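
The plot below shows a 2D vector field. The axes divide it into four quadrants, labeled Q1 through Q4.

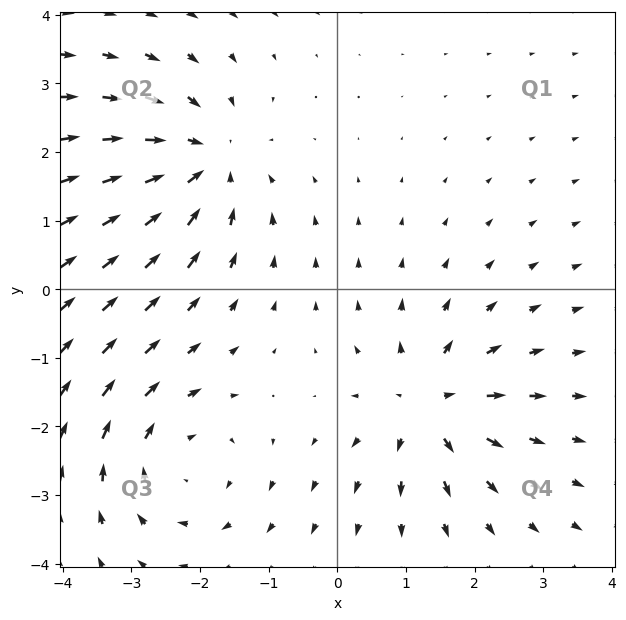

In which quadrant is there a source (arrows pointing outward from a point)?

Q4

The source sits at approximately (1.3, -1.7), which lies in quadrant Q4. The divergence there is about +4, positive as expected for a source.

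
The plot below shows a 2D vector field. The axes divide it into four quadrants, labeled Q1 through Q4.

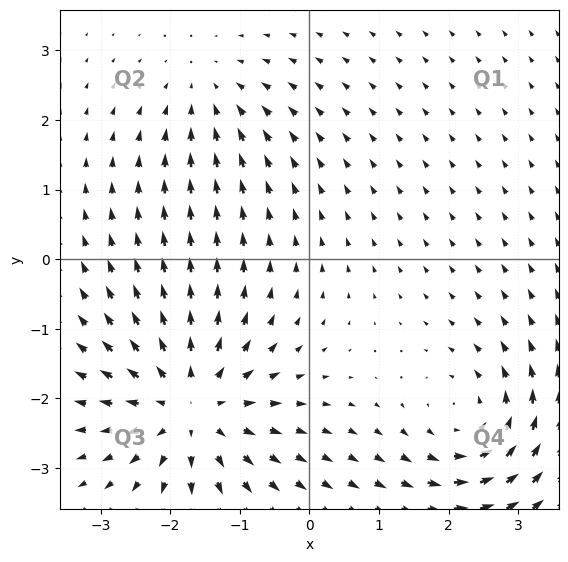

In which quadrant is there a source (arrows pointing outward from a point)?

Q3

The source sits at approximately (-1.7, -2.1), which lies in quadrant Q3. The divergence there is about +5, positive as expected for a source.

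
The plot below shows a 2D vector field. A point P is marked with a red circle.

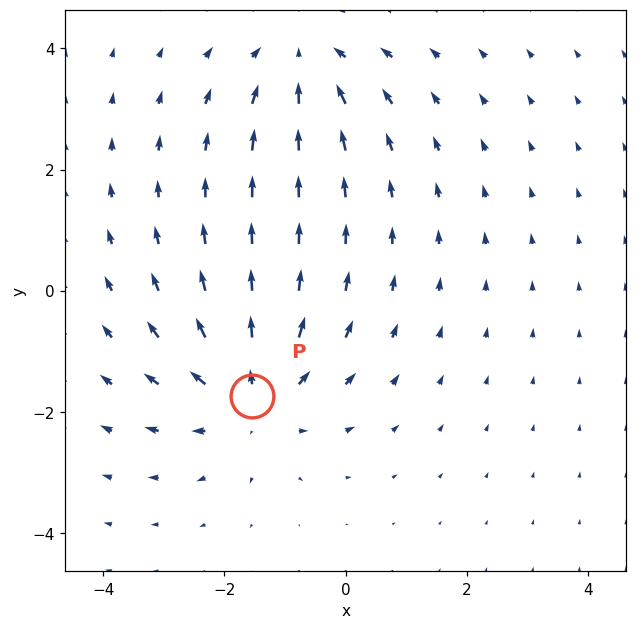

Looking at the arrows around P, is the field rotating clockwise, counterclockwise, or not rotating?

not rotating

Near P at (-1.5, -1.7) the arrows show no circulation. The curl there is ≈0.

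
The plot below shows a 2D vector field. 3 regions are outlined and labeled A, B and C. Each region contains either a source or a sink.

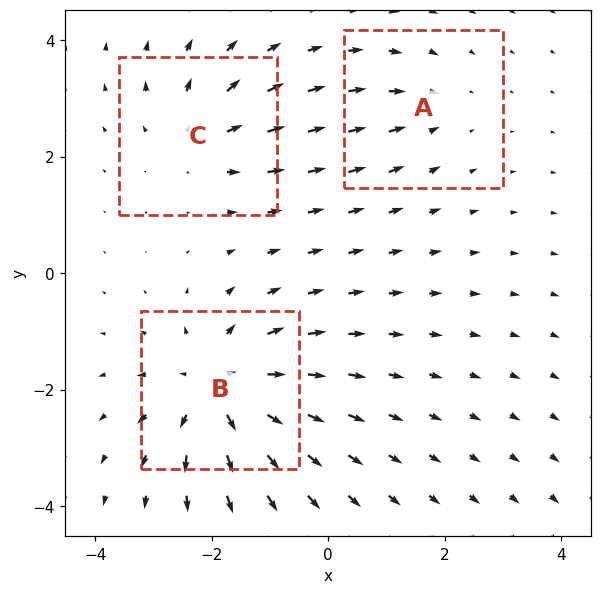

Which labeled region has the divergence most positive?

Divergence at each region's feature centre — A: about -2, B: about +5, C: about +3. Region B is most positive.

B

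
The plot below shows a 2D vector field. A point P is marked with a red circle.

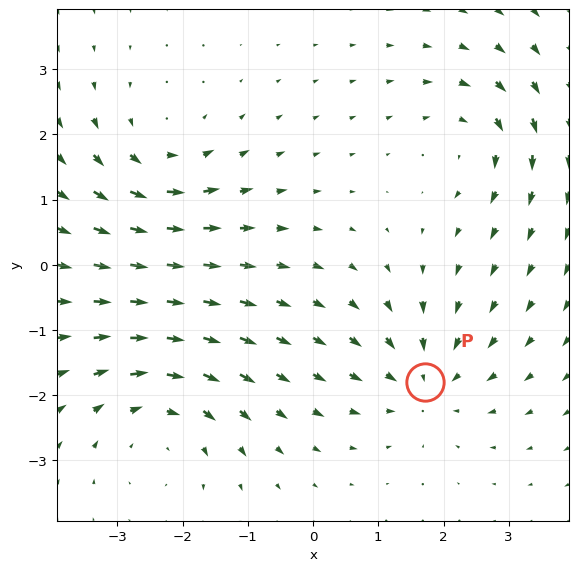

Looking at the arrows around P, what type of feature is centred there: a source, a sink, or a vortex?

sink

At P (1.7, -1.8) the arrows converge inward. Divergence about -4, curl ≈0 — negative divergence with near-zero curl is a sink.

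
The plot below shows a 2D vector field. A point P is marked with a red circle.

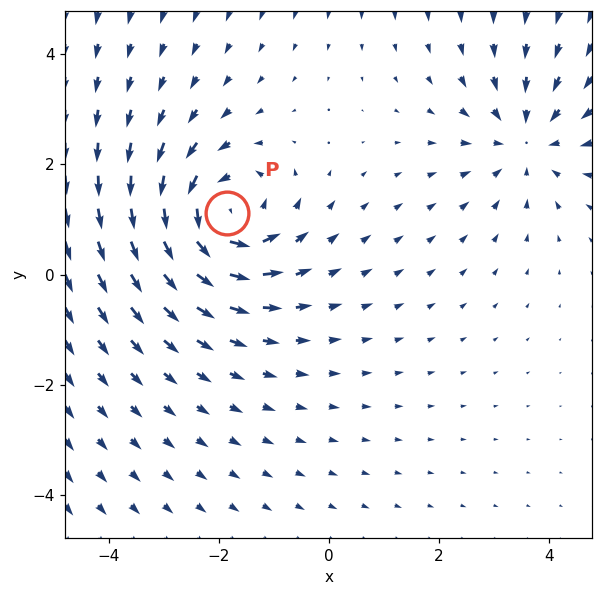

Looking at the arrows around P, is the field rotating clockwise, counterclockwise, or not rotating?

counterclockwise

Near P at (-1.9, 1.1) the arrows circulate counterclockwise. The curl (z-component) there is about +4; positive curl means counterclockwise rotation.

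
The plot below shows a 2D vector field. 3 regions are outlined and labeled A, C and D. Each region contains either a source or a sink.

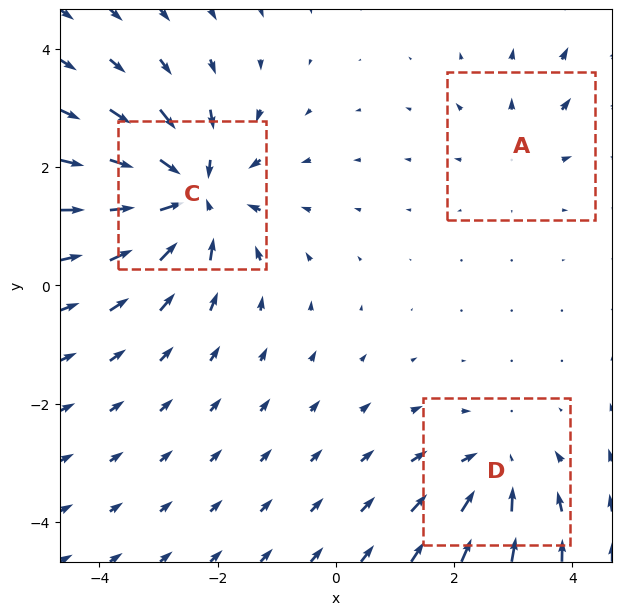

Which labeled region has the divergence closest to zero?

Divergence at each region's feature centre — A: about +2, C: about -6, D: about -3. Region A is closest to zero.

A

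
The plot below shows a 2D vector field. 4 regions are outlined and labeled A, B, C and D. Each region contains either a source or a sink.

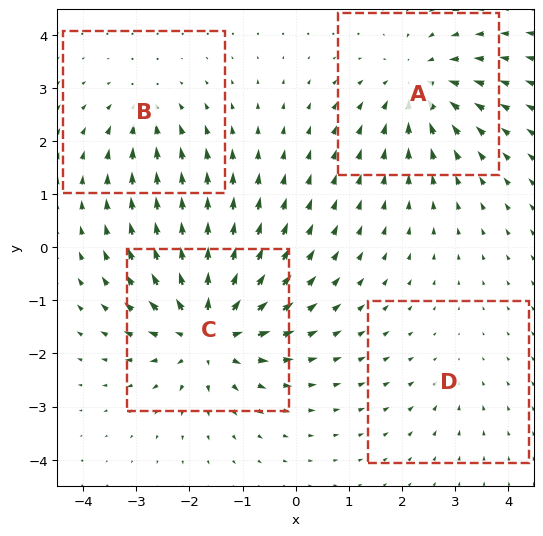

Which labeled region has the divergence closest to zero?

Divergence at each region's feature centre — A: about -5, B: about -3, C: about +7, D: about -2. Region D is closest to zero.

D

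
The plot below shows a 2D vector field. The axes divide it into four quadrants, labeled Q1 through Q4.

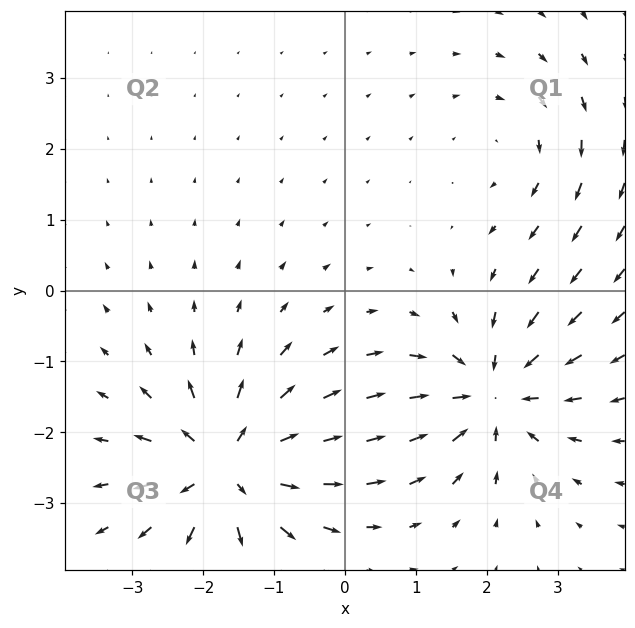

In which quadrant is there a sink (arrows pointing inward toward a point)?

The sink sits at approximately (2.1, -1.5), which lies in quadrant Q4. The divergence there is about -5, negative as expected for a sink.

Q4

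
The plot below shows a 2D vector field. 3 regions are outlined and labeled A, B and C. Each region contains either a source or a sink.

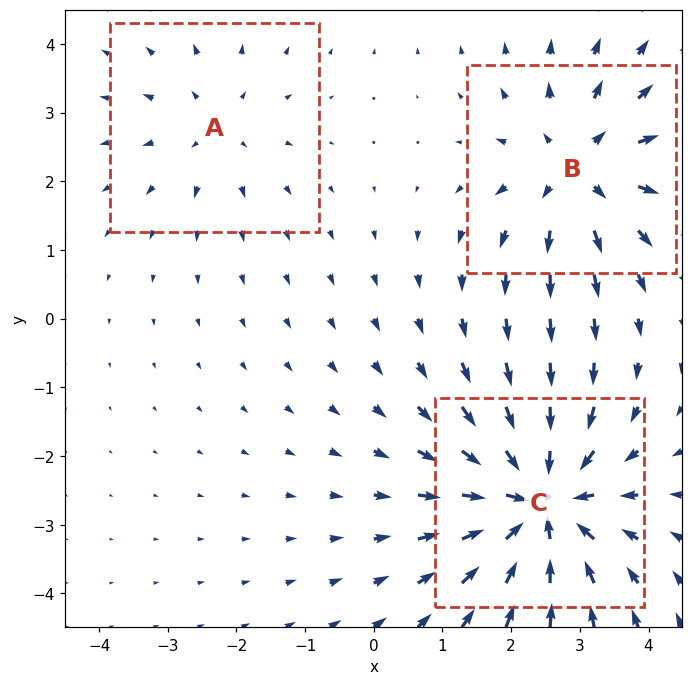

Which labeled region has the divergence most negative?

Divergence at each region's feature centre — A: about +2, B: about +4, C: about -5. Region C is most negative.

C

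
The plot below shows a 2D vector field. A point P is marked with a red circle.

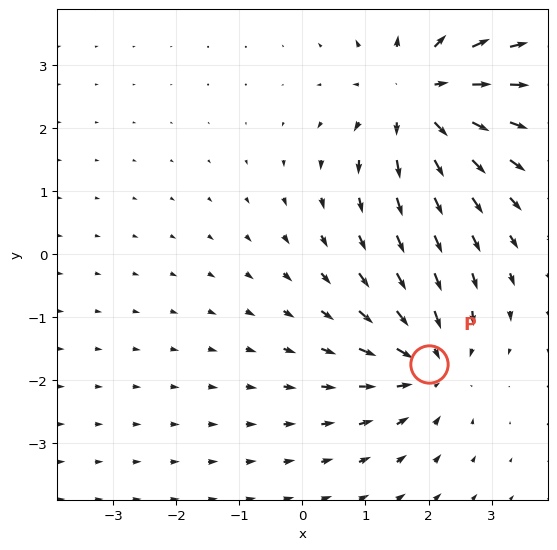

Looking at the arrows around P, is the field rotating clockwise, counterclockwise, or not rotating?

not rotating

Near P at (2.0, -1.7) the arrows show no circulation. The curl there is ≈0.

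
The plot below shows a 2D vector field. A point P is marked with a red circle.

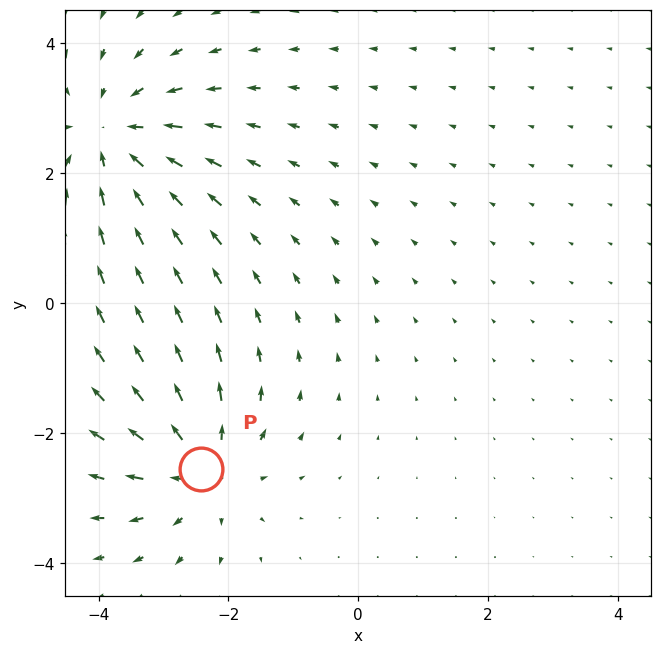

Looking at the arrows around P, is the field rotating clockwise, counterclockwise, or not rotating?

Near P at (-2.4, -2.6) the arrows show no circulation. The curl there is ≈0.

not rotating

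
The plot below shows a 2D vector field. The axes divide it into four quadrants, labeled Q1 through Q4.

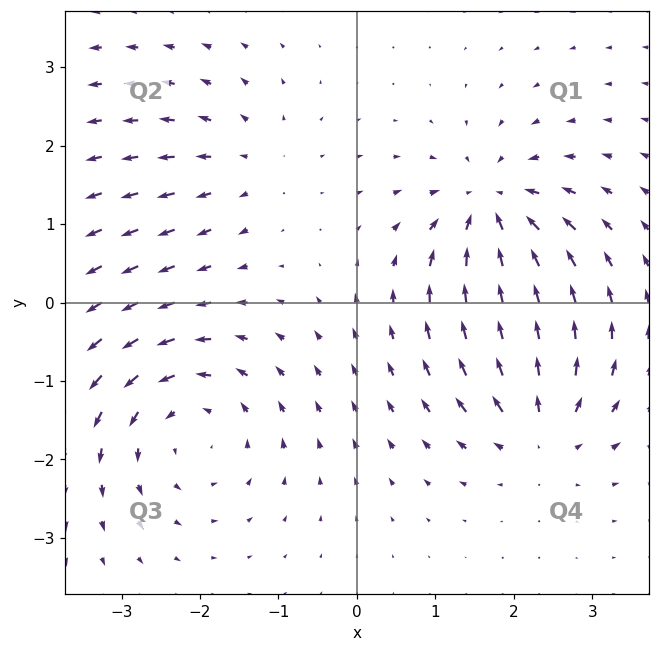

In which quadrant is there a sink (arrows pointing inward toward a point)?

The sink sits at approximately (1.7, 1.2), which lies in quadrant Q1. The divergence there is about -6, negative as expected for a sink.

Q1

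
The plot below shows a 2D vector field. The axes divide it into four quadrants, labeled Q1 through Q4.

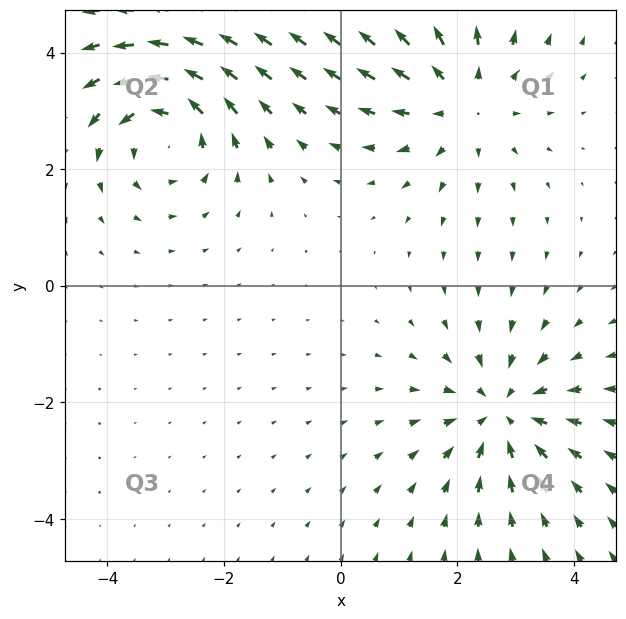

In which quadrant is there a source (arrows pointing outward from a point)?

The source sits at approximately (2.1, 3.2), which lies in quadrant Q1. The divergence there is about +3, positive as expected for a source.

Q1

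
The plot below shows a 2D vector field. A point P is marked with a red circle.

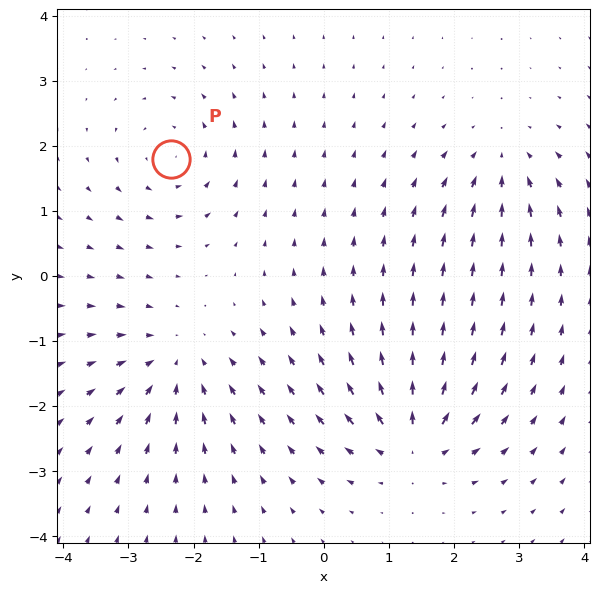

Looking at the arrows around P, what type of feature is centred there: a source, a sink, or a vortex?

vortex

At P (-2.4, 1.8) the arrows circulate counterclockwise. Divergence ≈0, curl about +4 — near-zero divergence with nonzero curl is a vortex.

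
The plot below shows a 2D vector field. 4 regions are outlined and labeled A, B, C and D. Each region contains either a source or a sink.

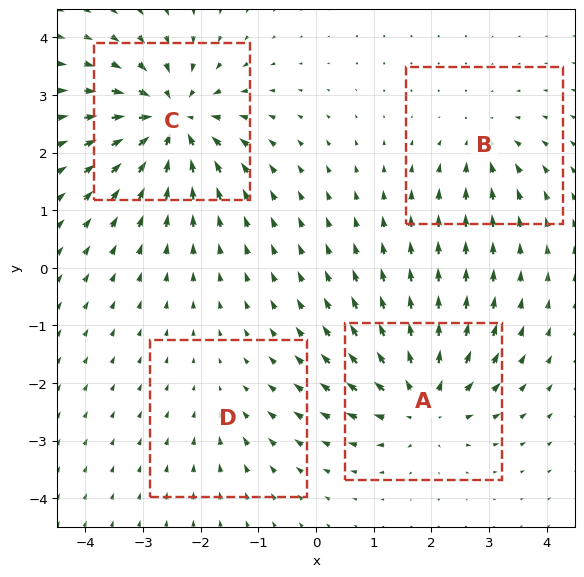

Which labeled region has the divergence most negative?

Divergence at each region's feature centre — A: about +6, B: about -4, C: about -8, D: about -2. Region C is most negative.

C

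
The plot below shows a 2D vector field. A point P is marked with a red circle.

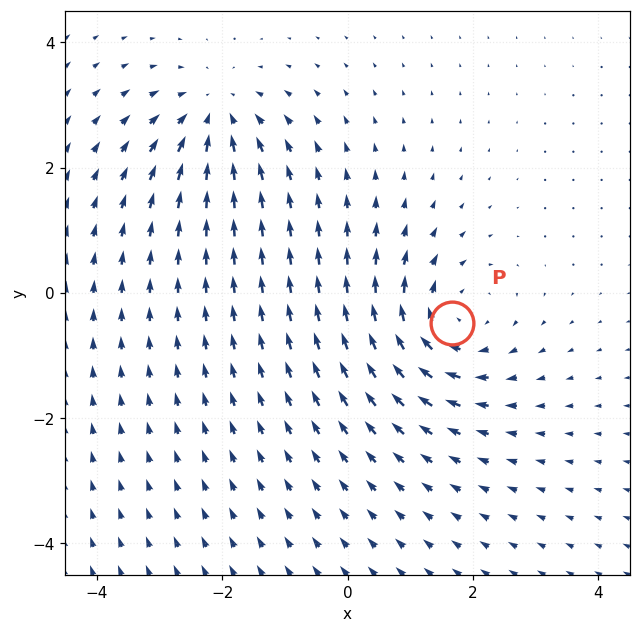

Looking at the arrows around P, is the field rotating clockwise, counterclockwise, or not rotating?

Near P at (1.7, -0.5) the arrows circulate clockwise. The curl (z-component) there is about -5; negative curl means clockwise rotation.

clockwise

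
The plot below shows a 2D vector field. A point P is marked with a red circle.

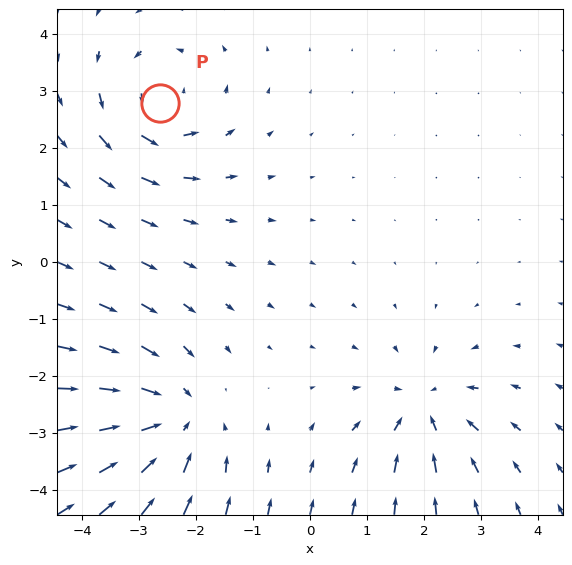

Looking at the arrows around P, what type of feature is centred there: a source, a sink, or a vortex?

vortex

At P (-2.6, 2.8) the arrows circulate counterclockwise. Divergence ≈0, curl about +5 — near-zero divergence with nonzero curl is a vortex.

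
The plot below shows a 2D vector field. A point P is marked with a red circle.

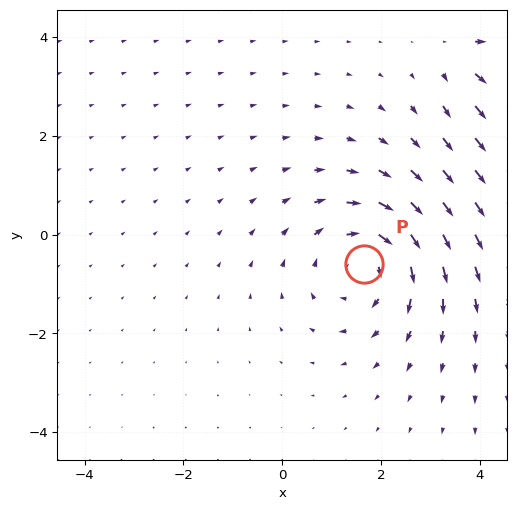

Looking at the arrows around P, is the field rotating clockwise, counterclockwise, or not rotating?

clockwise

Near P at (1.7, -0.6) the arrows circulate clockwise. The curl (z-component) there is about -4; negative curl means clockwise rotation.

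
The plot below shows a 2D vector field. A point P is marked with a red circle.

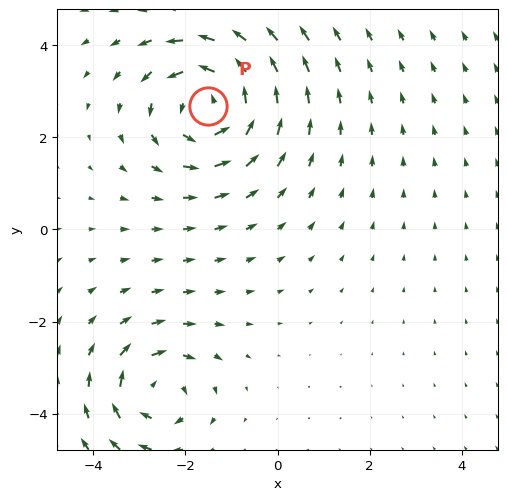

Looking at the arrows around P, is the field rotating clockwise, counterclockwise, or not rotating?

counterclockwise

Near P at (-1.5, 2.7) the arrows circulate counterclockwise. The curl (z-component) there is about +4; positive curl means counterclockwise rotation.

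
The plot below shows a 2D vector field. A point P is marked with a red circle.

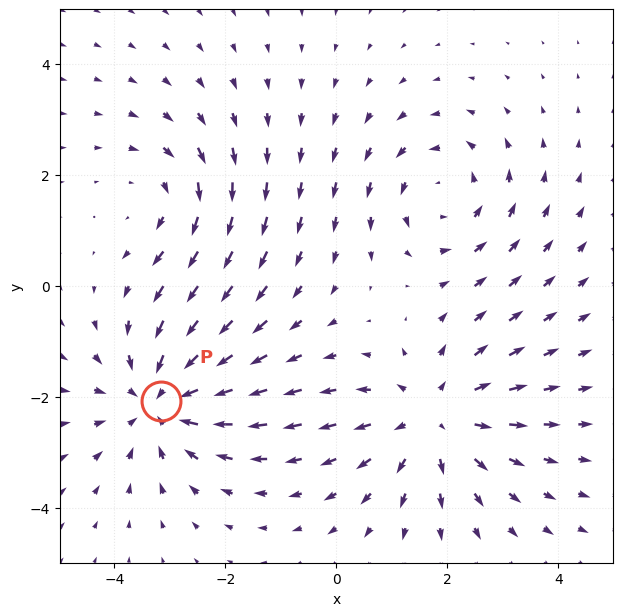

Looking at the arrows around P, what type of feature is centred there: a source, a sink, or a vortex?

At P (-3.2, -2.1) the arrows converge inward. Divergence about -4, curl ≈0 — negative divergence with near-zero curl is a sink.

sink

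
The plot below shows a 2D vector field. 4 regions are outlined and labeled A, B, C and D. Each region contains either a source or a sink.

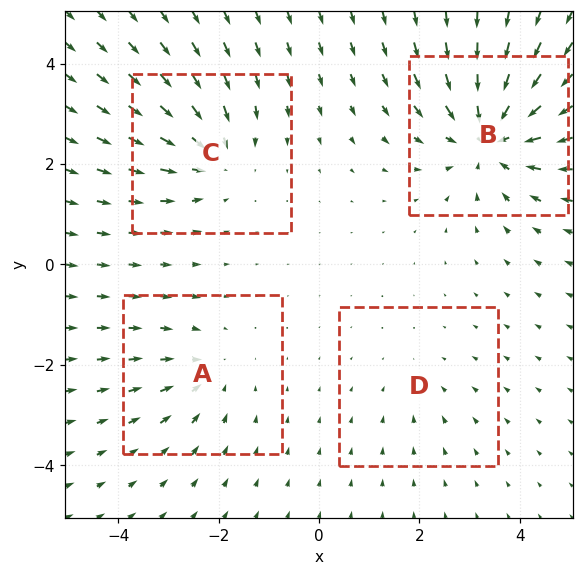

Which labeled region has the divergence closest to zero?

Divergence at each region's feature centre — A: about -3, B: about -6, C: about -4, D: about -2. Region D is closest to zero.

D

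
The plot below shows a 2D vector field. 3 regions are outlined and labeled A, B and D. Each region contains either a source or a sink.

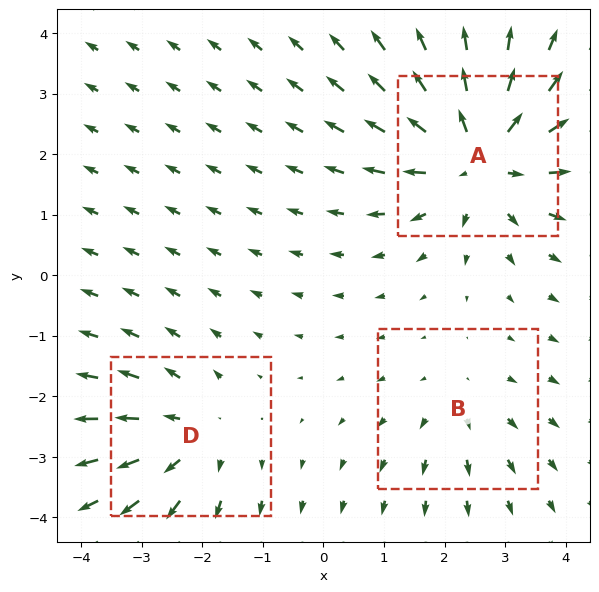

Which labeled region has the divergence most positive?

A

Divergence at each region's feature centre — A: about +5, B: about +2, D: about +3. Region A is most positive.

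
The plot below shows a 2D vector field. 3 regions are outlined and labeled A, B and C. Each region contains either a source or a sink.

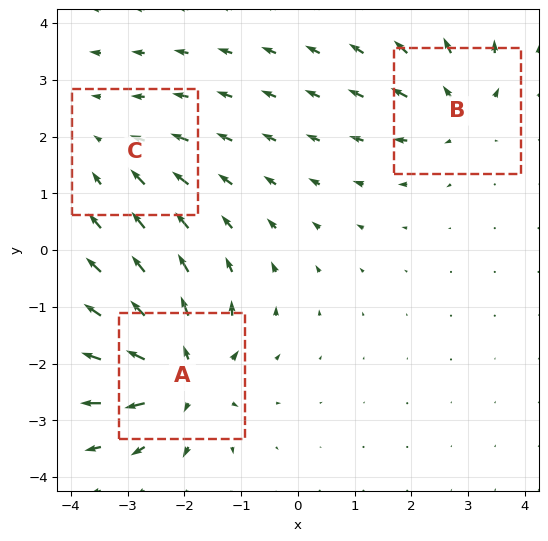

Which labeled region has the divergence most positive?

A

Divergence at each region's feature centre — A: about +6, B: about +4, C: about -2. Region A is most positive.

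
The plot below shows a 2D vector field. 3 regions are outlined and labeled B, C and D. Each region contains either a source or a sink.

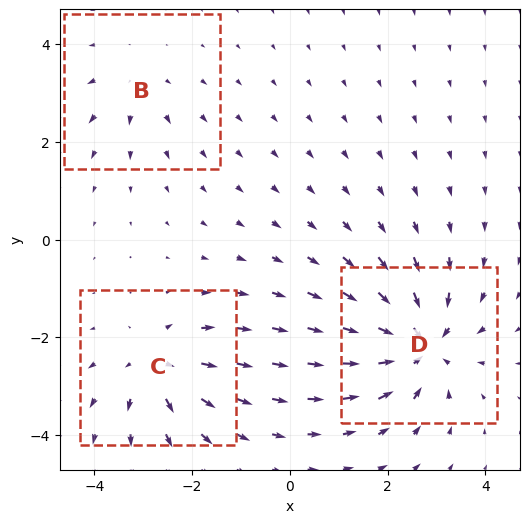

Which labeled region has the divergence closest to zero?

Divergence at each region's feature centre — B: about +2, C: about +4, D: about -5. Region B is closest to zero.

B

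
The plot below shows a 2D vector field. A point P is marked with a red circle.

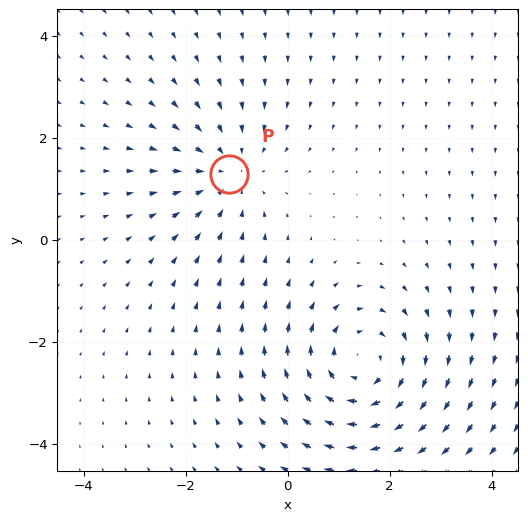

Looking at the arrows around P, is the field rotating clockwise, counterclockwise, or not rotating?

not rotating

Near P at (-1.2, 1.3) the arrows show no circulation. The curl there is ≈0.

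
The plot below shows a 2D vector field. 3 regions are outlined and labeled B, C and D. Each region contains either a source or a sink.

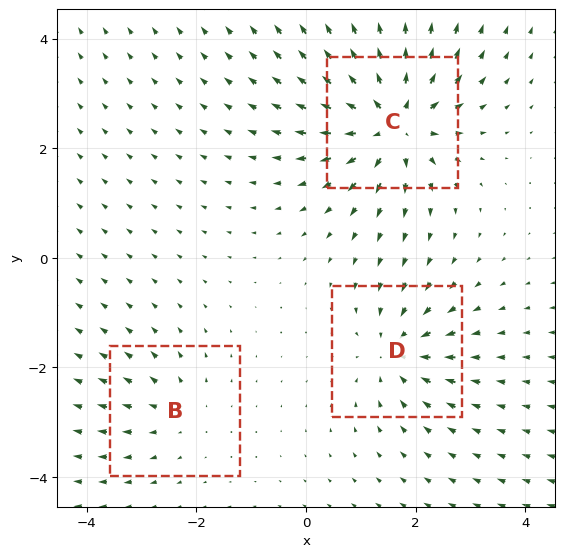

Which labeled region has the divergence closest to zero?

B

Divergence at each region's feature centre — B: about +2, C: about +6, D: about -4. Region B is closest to zero.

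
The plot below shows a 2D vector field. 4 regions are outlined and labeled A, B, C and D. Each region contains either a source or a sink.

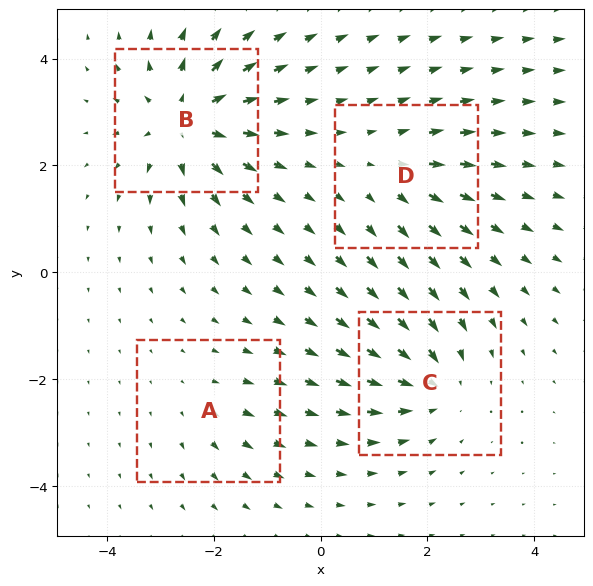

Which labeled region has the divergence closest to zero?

A

Divergence at each region's feature centre — A: about +2, B: about +7, C: about -5, D: about +3. Region A is closest to zero.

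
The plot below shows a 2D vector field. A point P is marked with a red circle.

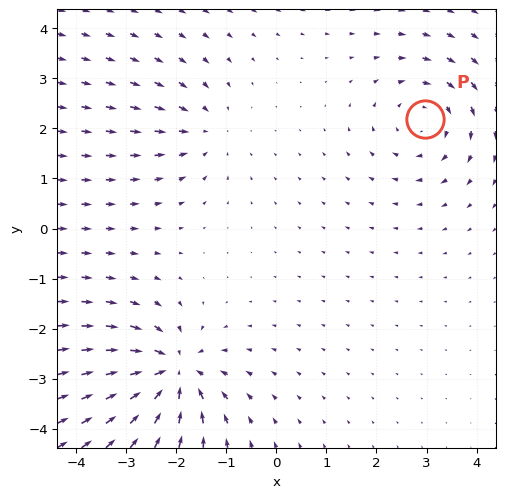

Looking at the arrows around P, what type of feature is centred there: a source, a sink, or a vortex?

vortex

At P (3.0, 2.2) the arrows circulate clockwise. Divergence ≈0, curl about -4 — near-zero divergence with nonzero curl is a vortex.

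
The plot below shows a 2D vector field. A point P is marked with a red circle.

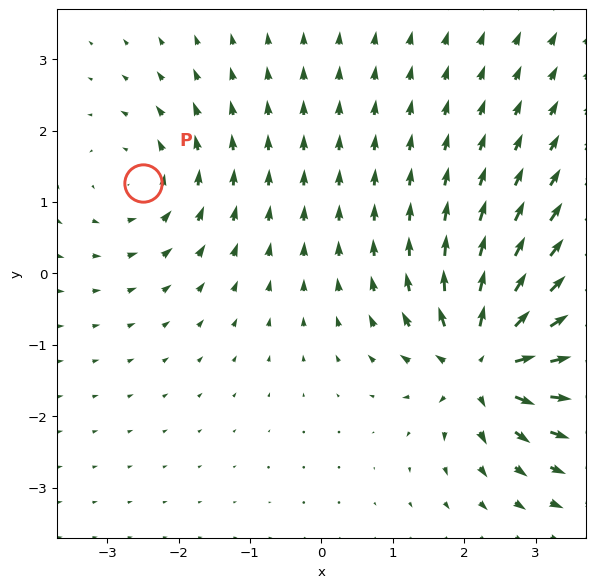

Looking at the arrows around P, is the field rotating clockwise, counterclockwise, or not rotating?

Near P at (-2.5, 1.3) the arrows circulate counterclockwise. The curl (z-component) there is about +3; positive curl means counterclockwise rotation.

counterclockwise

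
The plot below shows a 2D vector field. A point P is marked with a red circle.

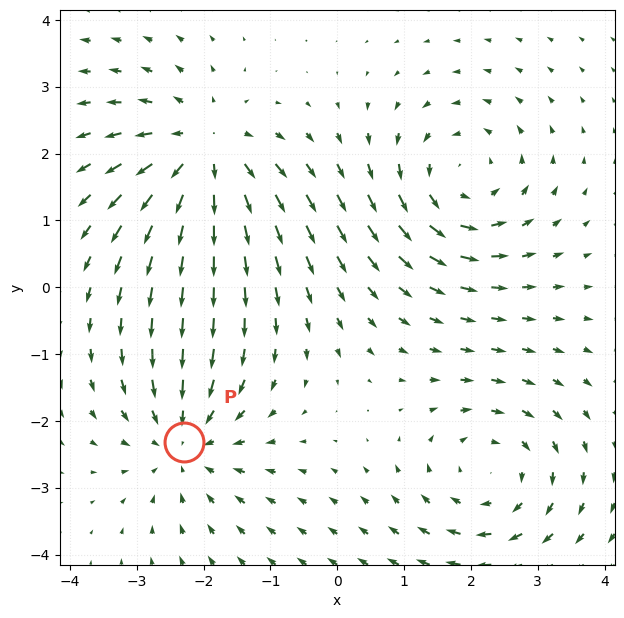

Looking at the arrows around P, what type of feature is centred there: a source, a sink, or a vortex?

sink

At P (-2.3, -2.3) the arrows converge inward. Divergence about -3, curl ≈0 — negative divergence with near-zero curl is a sink.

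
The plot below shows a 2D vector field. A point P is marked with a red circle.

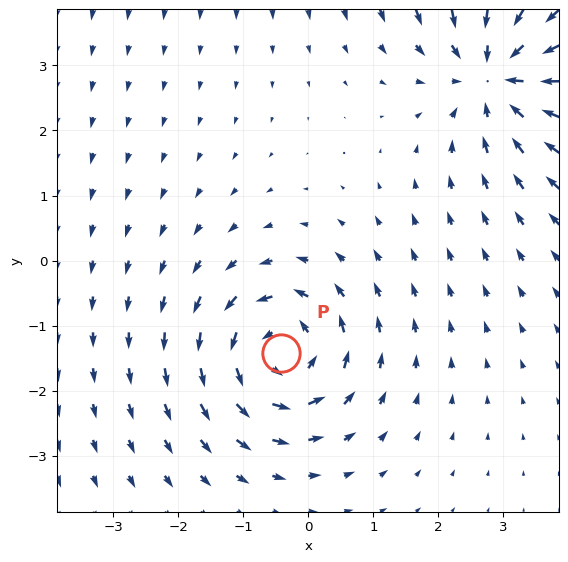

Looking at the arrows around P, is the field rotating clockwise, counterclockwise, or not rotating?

counterclockwise

Near P at (-0.4, -1.4) the arrows circulate counterclockwise. The curl (z-component) there is about +4; positive curl means counterclockwise rotation.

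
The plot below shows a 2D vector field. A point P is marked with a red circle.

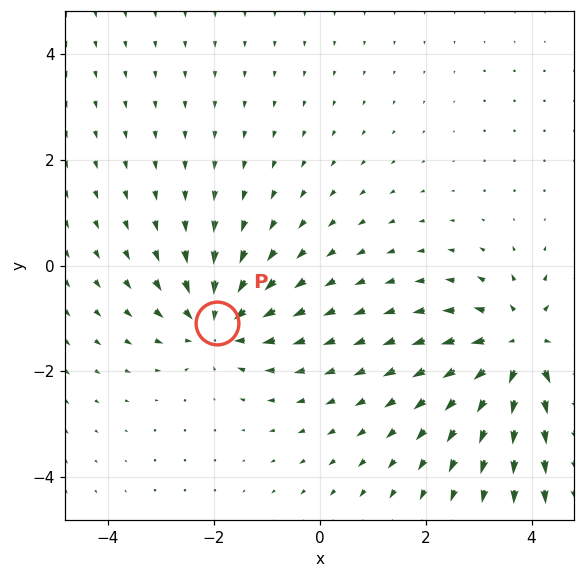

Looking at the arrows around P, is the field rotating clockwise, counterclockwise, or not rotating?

Near P at (-1.9, -1.1) the arrows show no circulation. The curl there is ≈0.

not rotating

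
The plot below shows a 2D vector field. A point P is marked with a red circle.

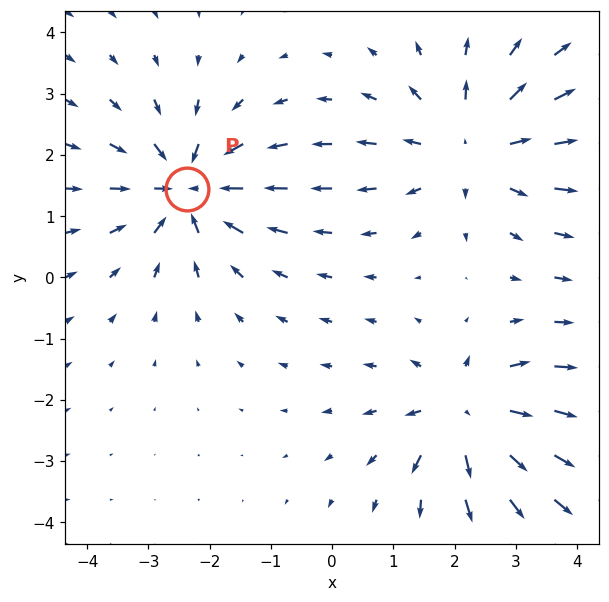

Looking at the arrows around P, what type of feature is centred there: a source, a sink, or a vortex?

sink

At P (-2.4, 1.4) the arrows converge inward. Divergence about -5, curl ≈0 — negative divergence with near-zero curl is a sink.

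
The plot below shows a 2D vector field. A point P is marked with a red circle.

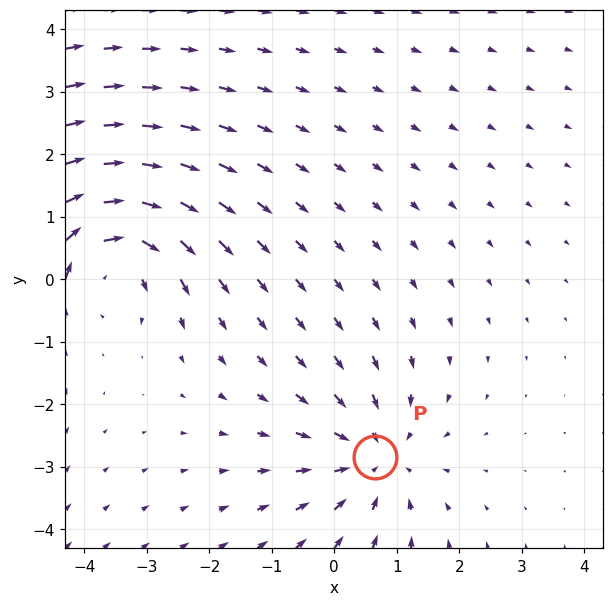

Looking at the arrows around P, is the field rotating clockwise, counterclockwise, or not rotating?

not rotating

Near P at (0.6, -2.8) the arrows show no circulation. The curl there is ≈0.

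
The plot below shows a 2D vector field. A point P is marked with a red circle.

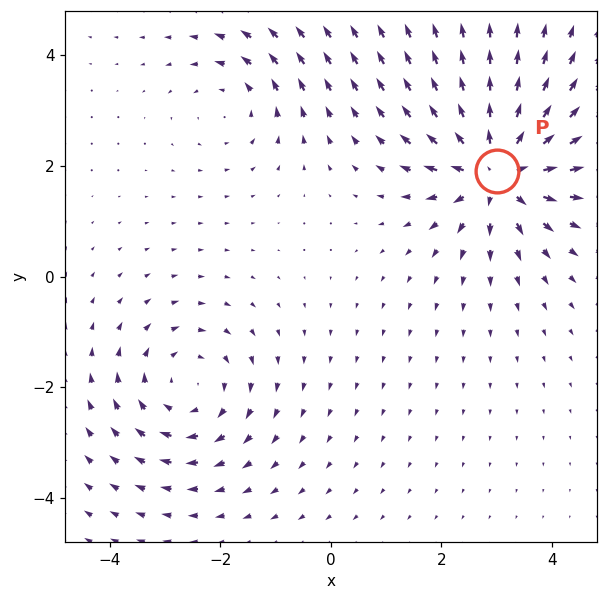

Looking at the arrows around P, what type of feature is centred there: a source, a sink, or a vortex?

source

At P (3.0, 1.9) the arrows spread outward. Divergence about +5, curl ≈0 — positive divergence with near-zero curl is a source.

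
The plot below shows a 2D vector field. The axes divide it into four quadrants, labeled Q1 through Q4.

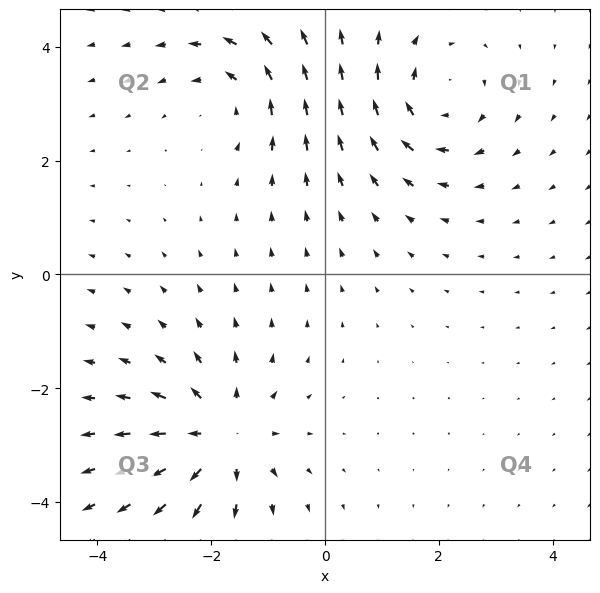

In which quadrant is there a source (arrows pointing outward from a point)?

Q3

The source sits at approximately (-1.8, -2.9), which lies in quadrant Q3. The divergence there is about +5, positive as expected for a source.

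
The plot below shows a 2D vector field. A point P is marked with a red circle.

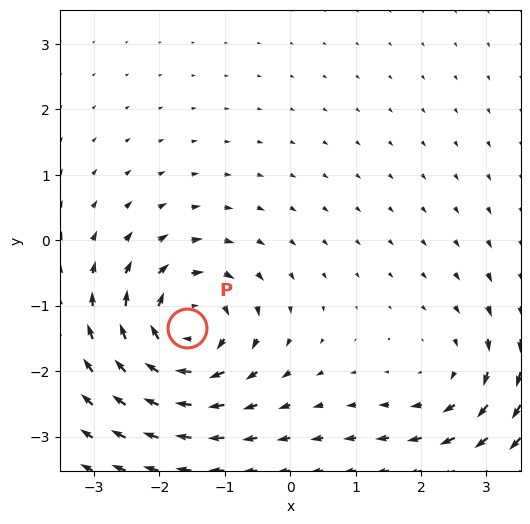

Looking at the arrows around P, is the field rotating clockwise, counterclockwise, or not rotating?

Near P at (-1.6, -1.3) the arrows circulate clockwise. The curl (z-component) there is about -6; negative curl means clockwise rotation.

clockwise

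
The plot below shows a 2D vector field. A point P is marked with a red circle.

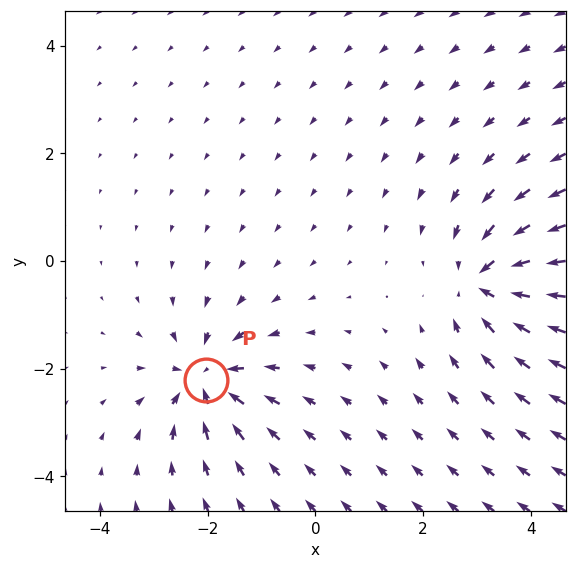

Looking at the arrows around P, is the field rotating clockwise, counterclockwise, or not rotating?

Near P at (-2.0, -2.2) the arrows show no circulation. The curl there is ≈0.

not rotating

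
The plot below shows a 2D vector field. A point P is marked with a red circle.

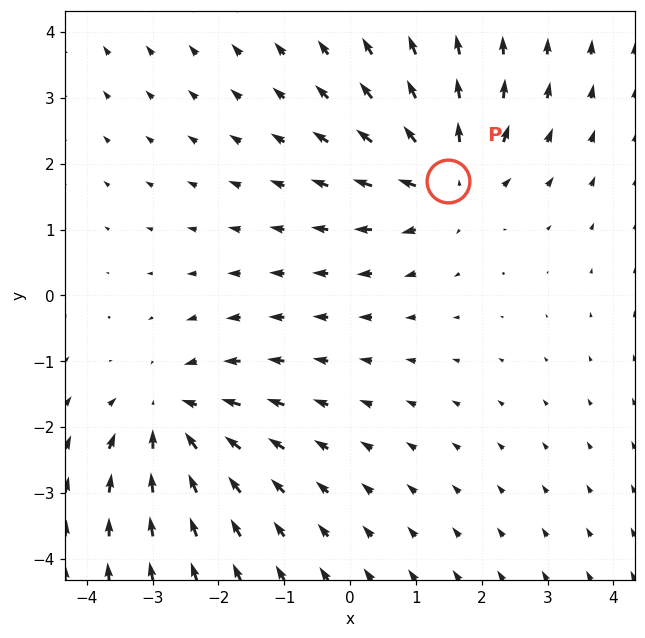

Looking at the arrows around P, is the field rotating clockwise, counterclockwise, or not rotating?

not rotating

Near P at (1.5, 1.7) the arrows show no circulation. The curl there is ≈0.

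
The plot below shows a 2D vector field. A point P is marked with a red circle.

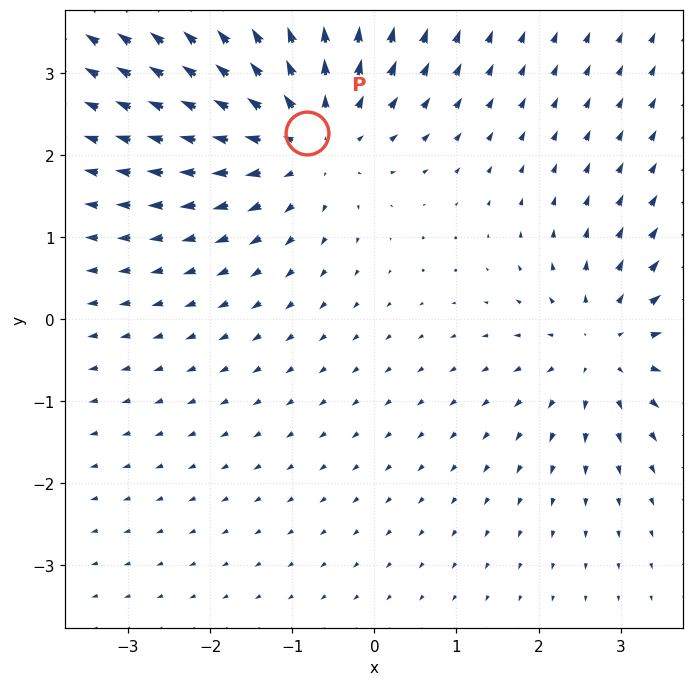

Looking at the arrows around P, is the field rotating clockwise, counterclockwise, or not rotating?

not rotating

Near P at (-0.8, 2.3) the arrows show no circulation. The curl there is ≈0.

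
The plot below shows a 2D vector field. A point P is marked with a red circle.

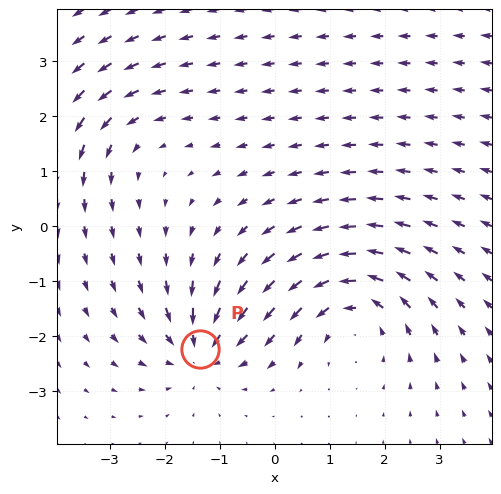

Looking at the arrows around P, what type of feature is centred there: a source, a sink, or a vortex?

At P (-1.4, -2.2) the arrows converge inward. Divergence about -5, curl ≈0 — negative divergence with near-zero curl is a sink.

sink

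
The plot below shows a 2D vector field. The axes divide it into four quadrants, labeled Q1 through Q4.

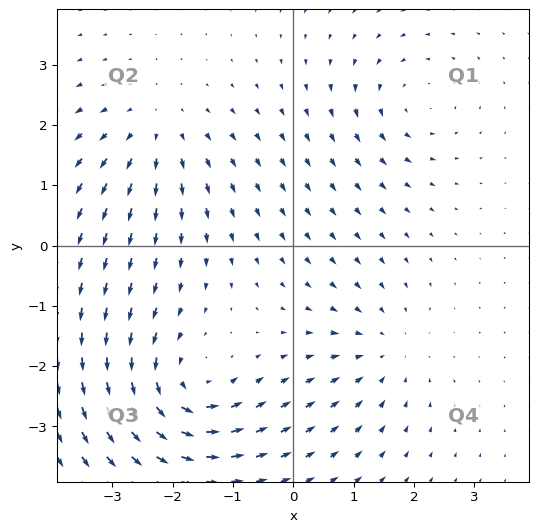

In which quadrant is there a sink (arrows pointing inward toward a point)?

Q4

The sink sits at approximately (1.5, -1.7), which lies in quadrant Q4. The divergence there is about -3, negative as expected for a sink.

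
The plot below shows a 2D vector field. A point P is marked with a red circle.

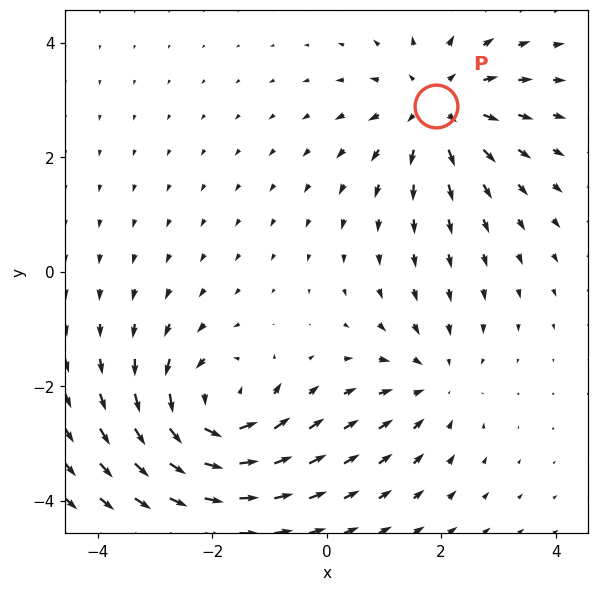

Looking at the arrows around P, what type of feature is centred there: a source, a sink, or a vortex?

source

At P (1.9, 2.9) the arrows spread outward. Divergence about +3, curl ≈0 — positive divergence with near-zero curl is a source.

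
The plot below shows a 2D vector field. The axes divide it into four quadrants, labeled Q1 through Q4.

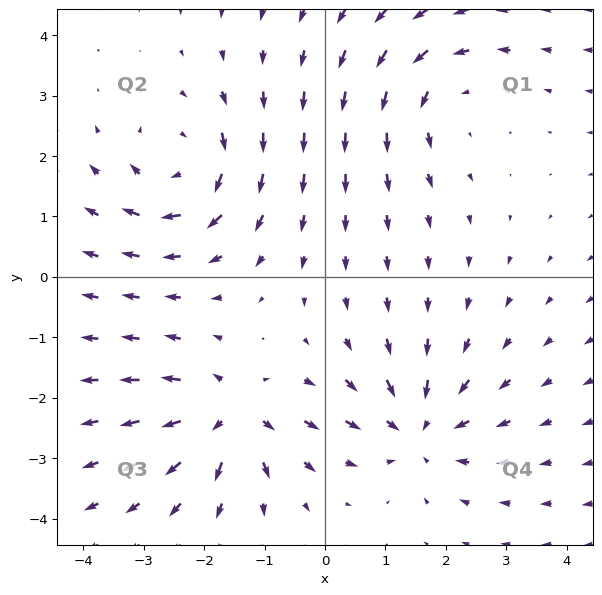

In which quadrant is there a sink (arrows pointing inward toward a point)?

Q4

The sink sits at approximately (1.6, -2.5), which lies in quadrant Q4. The divergence there is about -4, negative as expected for a sink.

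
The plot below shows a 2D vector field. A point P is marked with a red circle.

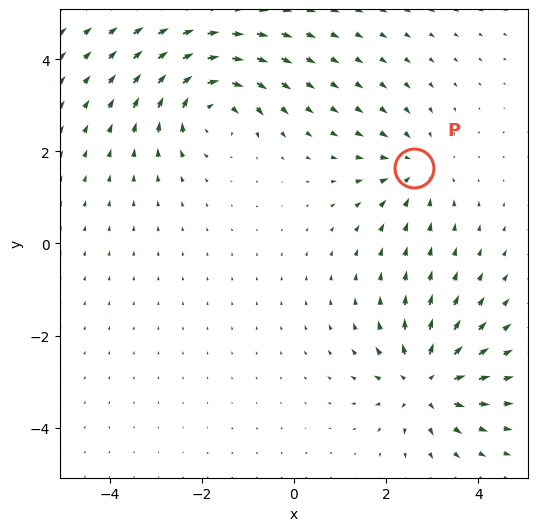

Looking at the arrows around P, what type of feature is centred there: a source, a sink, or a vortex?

At P (2.6, 1.6) the arrows converge inward. Divergence about -3, curl ≈0 — negative divergence with near-zero curl is a sink.

sink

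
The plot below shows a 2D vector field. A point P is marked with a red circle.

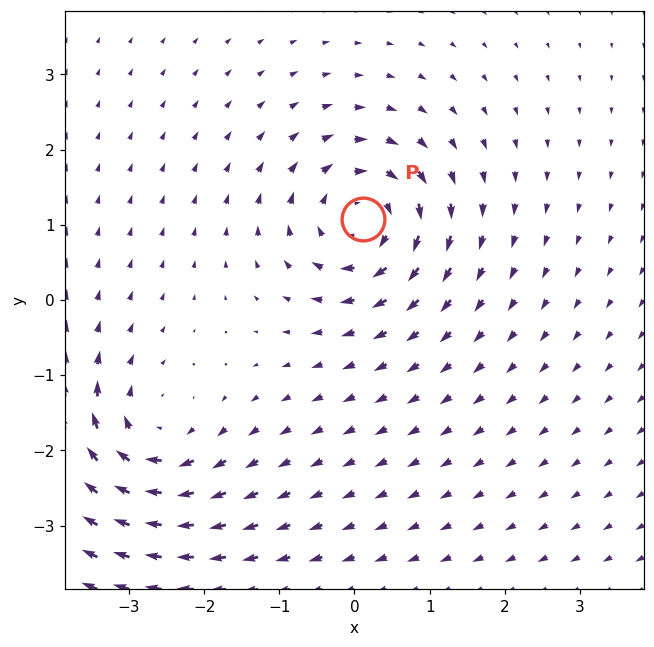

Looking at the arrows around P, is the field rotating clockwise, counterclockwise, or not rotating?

Near P at (0.1, 1.1) the arrows circulate clockwise. The curl (z-component) there is about -7; negative curl means clockwise rotation.

clockwise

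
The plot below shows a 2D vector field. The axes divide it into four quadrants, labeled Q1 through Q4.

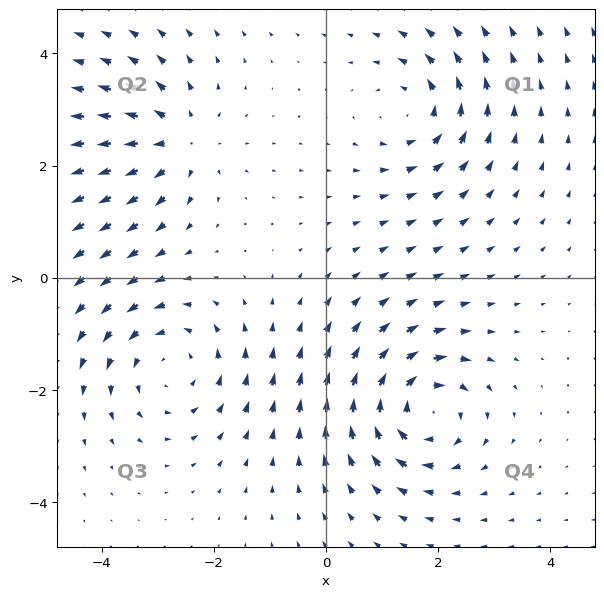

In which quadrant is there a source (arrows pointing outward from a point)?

The source sits at approximately (-2.6, 2.5), which lies in quadrant Q2. The divergence there is about +4, positive as expected for a source.

Q2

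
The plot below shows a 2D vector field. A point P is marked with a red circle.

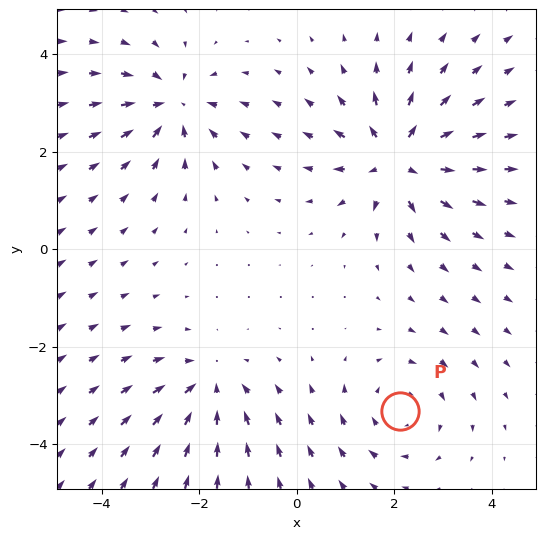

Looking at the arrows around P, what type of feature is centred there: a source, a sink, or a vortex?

vortex

At P (2.1, -3.3) the arrows circulate clockwise. Divergence ≈0, curl about -3 — near-zero divergence with nonzero curl is a vortex.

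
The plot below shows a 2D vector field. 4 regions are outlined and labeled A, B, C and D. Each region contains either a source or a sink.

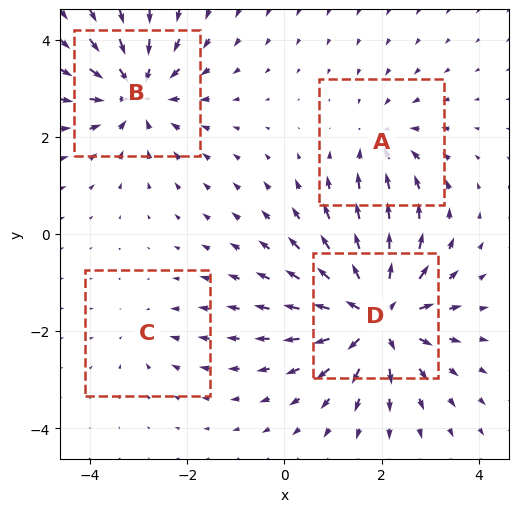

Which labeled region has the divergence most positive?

D

Divergence at each region's feature centre — A: about -3, B: about -5, C: about -2, D: about +7. Region D is most positive.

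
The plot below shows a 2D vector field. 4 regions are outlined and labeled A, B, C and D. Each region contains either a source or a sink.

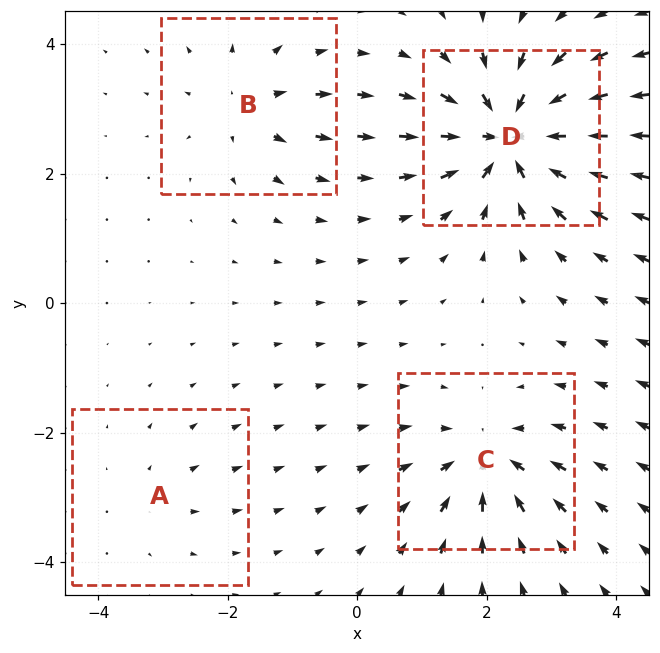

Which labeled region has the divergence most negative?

D

Divergence at each region's feature centre — A: about +2, B: about +4, C: about -6, D: about -9. Region D is most negative.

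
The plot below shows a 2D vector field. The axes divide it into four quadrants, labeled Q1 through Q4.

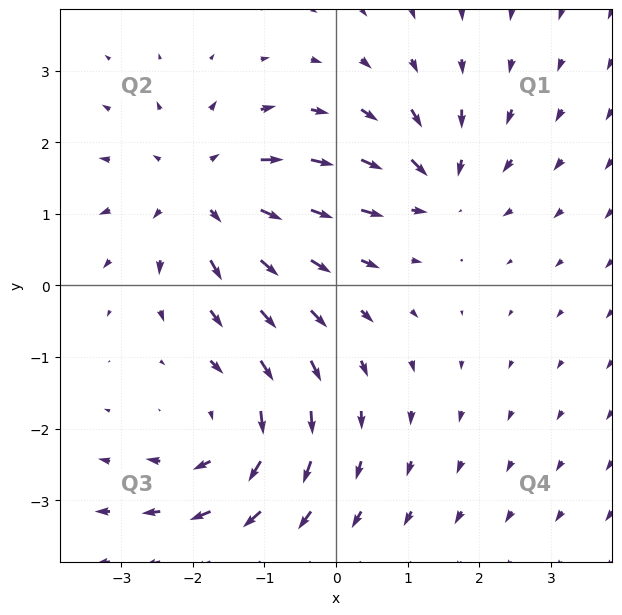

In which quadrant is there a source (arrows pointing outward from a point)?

Q2

The source sits at approximately (-1.8, 1.3), which lies in quadrant Q2. The divergence there is about +4, positive as expected for a source.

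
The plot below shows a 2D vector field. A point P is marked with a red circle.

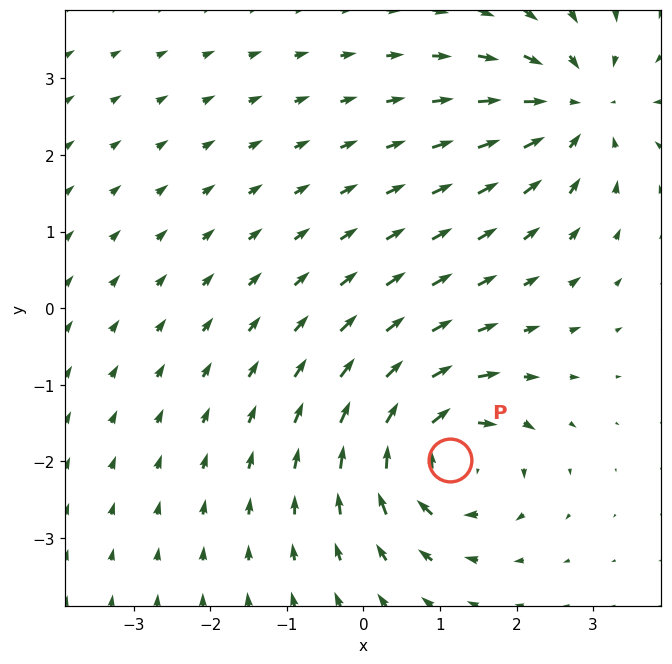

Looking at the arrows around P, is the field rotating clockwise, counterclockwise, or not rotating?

clockwise

Near P at (1.1, -2.0) the arrows circulate clockwise. The curl (z-component) there is about -6; negative curl means clockwise rotation.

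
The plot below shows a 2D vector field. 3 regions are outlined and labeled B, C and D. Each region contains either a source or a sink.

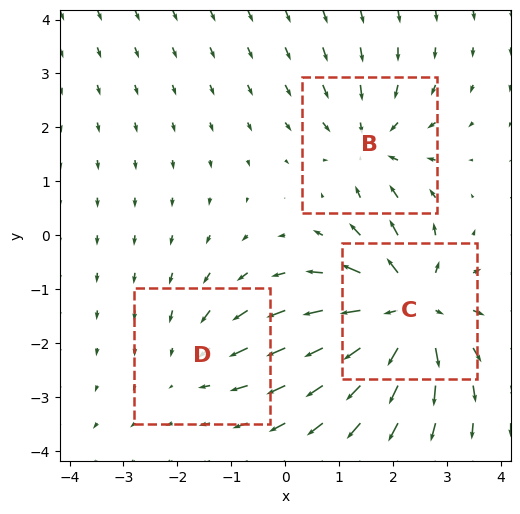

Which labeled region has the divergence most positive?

C

Divergence at each region's feature centre — B: about -3, C: about +5, D: about -2. Region C is most positive.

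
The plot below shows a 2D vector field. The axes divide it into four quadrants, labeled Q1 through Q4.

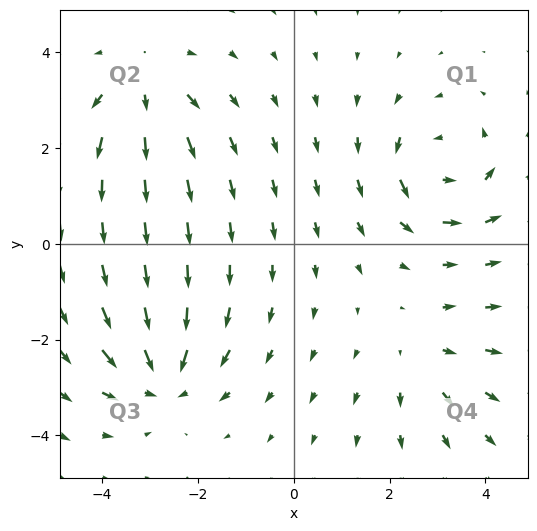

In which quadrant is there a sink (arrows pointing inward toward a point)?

Q3

The sink sits at approximately (-2.7, -2.8), which lies in quadrant Q3. The divergence there is about -5, negative as expected for a sink.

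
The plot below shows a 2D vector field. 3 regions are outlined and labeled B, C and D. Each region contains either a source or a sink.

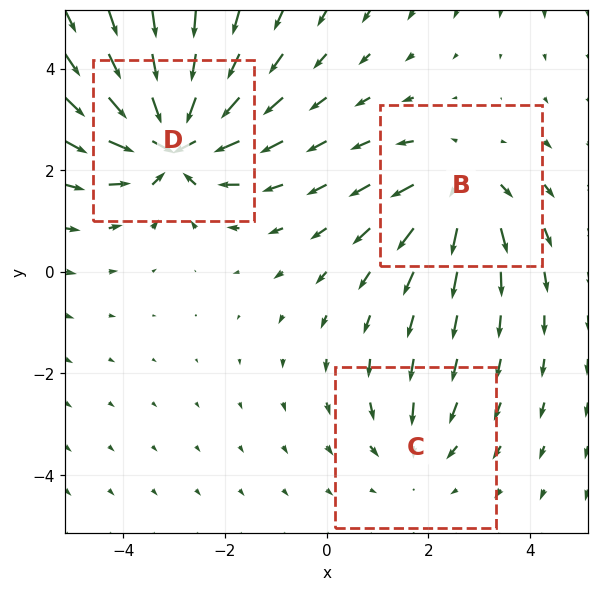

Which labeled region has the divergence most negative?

Divergence at each region's feature centre — B: about +4, C: about -2, D: about -6. Region D is most negative.

D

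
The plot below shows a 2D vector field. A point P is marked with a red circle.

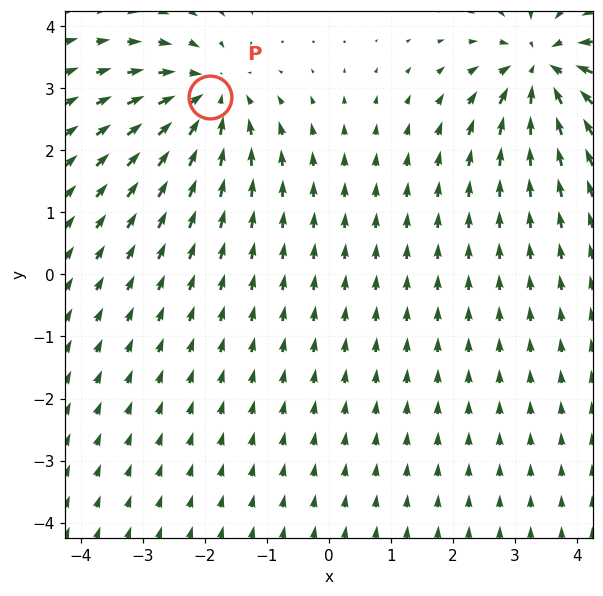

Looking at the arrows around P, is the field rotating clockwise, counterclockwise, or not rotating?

not rotating

Near P at (-1.9, 2.9) the arrows show no circulation. The curl there is ≈0.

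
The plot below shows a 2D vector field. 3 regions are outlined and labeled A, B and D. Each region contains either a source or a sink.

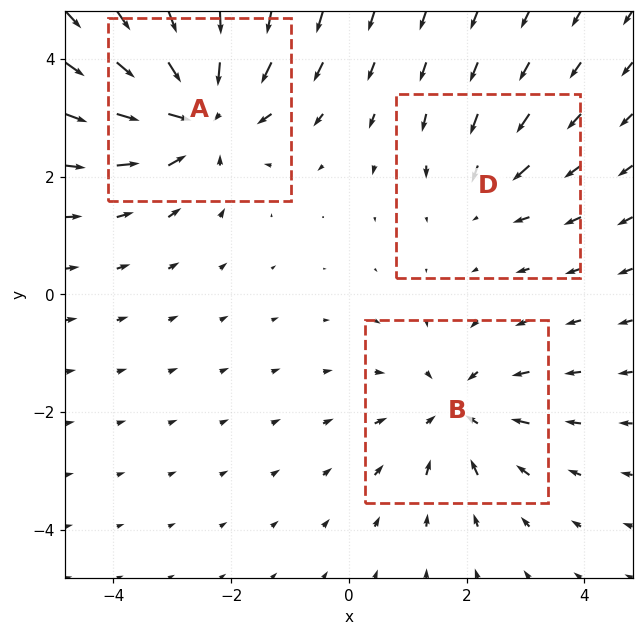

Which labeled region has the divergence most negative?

Divergence at each region's feature centre — A: about -5, B: about -3, D: about -2. Region A is most negative.

A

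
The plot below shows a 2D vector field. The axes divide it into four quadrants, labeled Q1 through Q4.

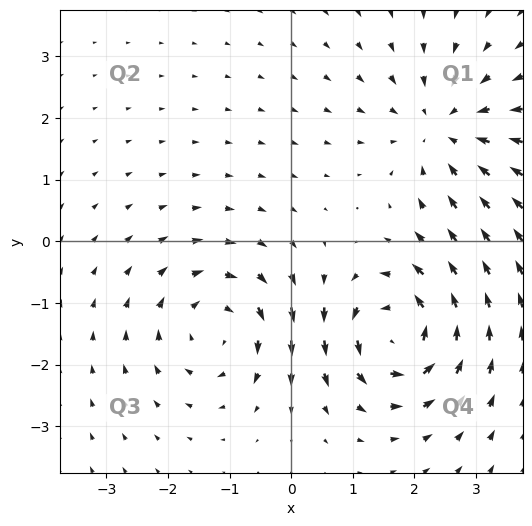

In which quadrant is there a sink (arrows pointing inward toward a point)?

Q1

The sink sits at approximately (2.5, 1.8), which lies in quadrant Q1. The divergence there is about -4, negative as expected for a sink.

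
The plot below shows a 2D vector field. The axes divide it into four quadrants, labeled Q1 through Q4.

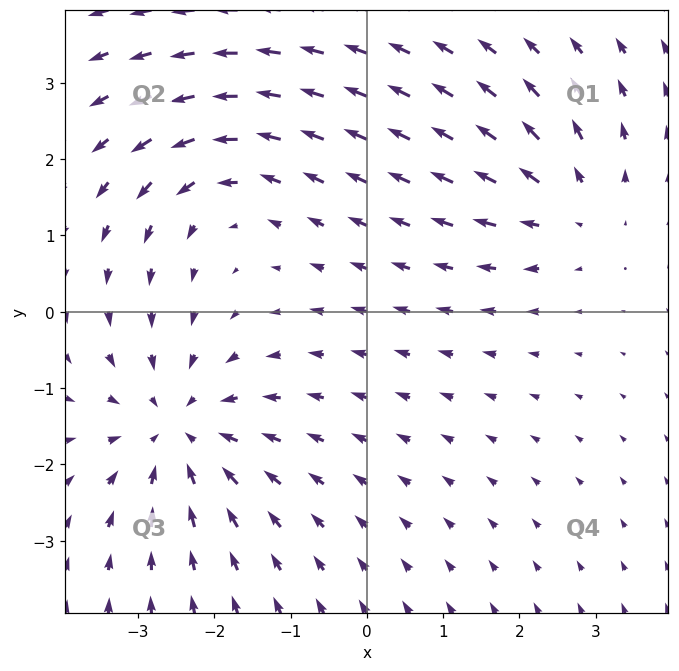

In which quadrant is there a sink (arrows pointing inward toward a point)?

Q3

The sink sits at approximately (-2.5, -1.6), which lies in quadrant Q3. The divergence there is about -4, negative as expected for a sink.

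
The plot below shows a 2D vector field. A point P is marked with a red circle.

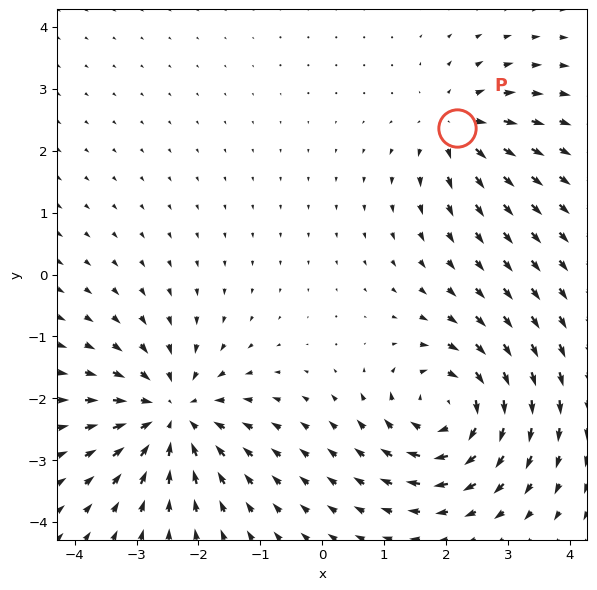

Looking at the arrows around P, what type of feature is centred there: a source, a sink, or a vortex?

source

At P (2.2, 2.4) the arrows spread outward. Divergence about +4, curl ≈0 — positive divergence with near-zero curl is a source.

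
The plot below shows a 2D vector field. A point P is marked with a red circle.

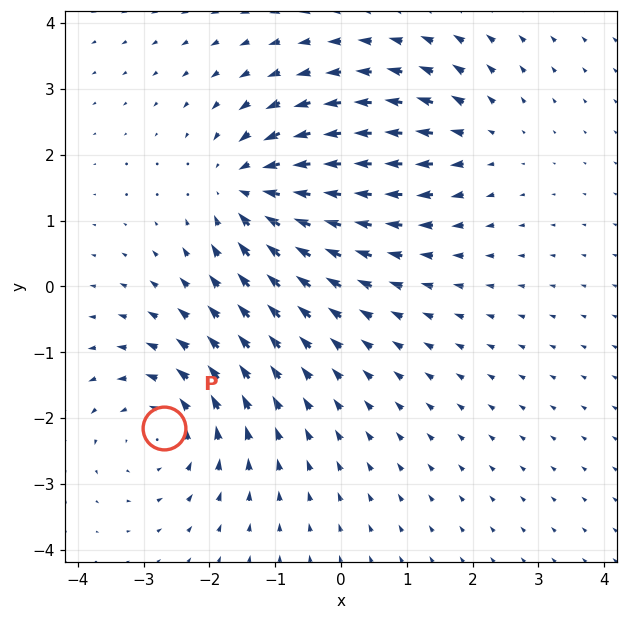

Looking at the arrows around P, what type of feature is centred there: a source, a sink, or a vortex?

At P (-2.7, -2.2) the arrows circulate counterclockwise. Divergence ≈0, curl about +4 — near-zero divergence with nonzero curl is a vortex.

vortex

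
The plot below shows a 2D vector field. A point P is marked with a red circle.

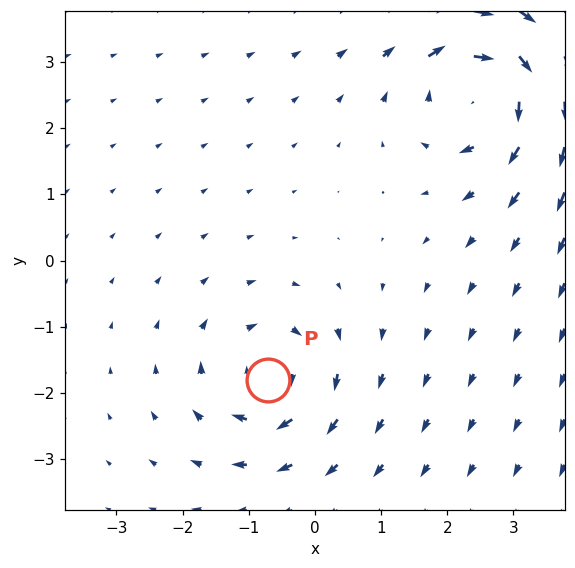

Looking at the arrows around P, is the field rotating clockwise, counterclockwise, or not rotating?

clockwise

Near P at (-0.7, -1.8) the arrows circulate clockwise. The curl (z-component) there is about -4; negative curl means clockwise rotation.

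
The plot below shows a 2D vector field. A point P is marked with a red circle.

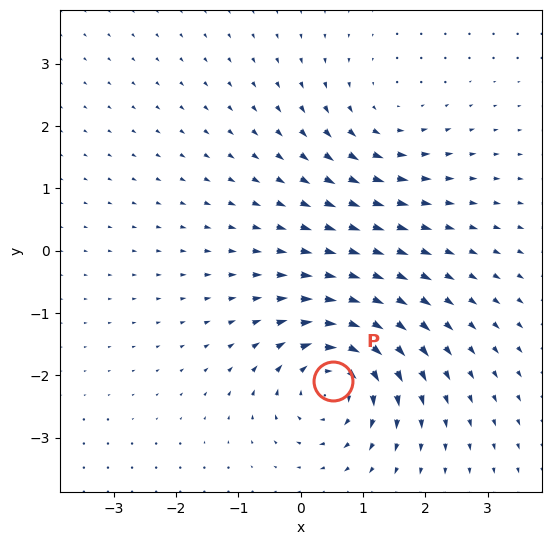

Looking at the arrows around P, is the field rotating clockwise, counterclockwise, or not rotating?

Near P at (0.5, -2.1) the arrows circulate clockwise. The curl (z-component) there is about -6; negative curl means clockwise rotation.

clockwise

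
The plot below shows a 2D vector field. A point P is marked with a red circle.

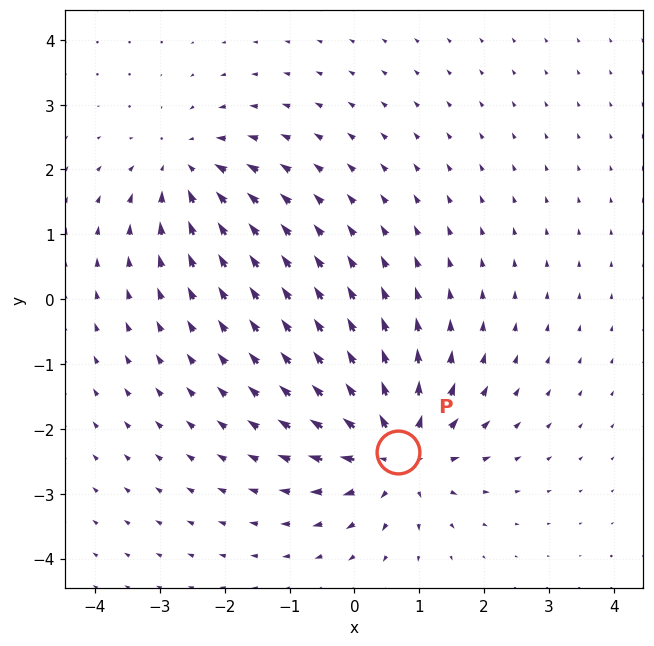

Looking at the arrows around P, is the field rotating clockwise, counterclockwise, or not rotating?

not rotating

Near P at (0.7, -2.4) the arrows show no circulation. The curl there is ≈0.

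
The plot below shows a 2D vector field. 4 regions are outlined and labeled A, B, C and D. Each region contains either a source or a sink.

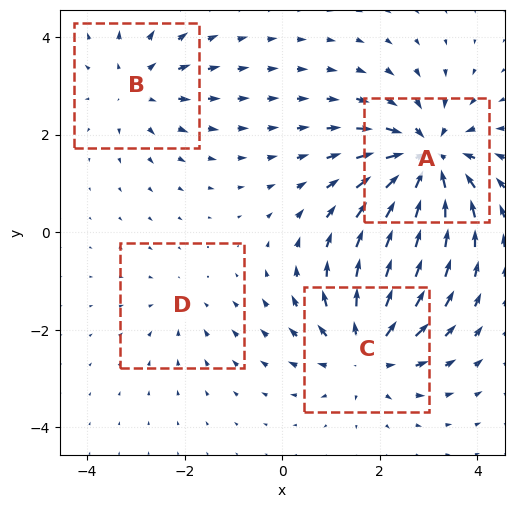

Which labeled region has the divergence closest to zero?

Divergence at each region's feature centre — A: about -7, B: about +4, C: about +5, D: about -2. Region D is closest to zero.

D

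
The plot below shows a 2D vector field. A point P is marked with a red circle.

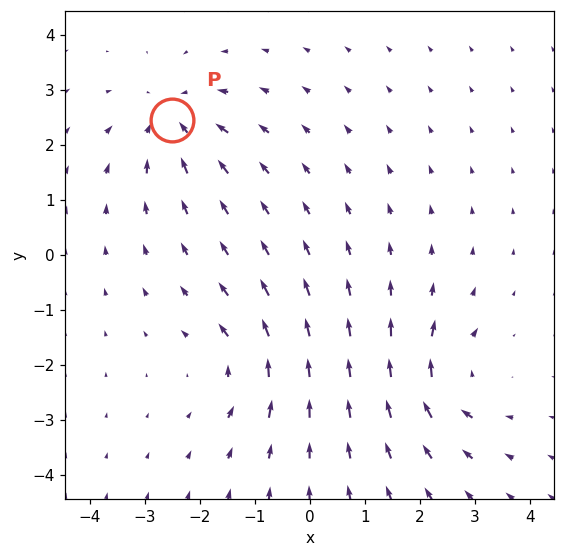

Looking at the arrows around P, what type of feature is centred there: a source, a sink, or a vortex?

sink

At P (-2.5, 2.5) the arrows converge inward. Divergence about -4, curl ≈0 — negative divergence with near-zero curl is a sink.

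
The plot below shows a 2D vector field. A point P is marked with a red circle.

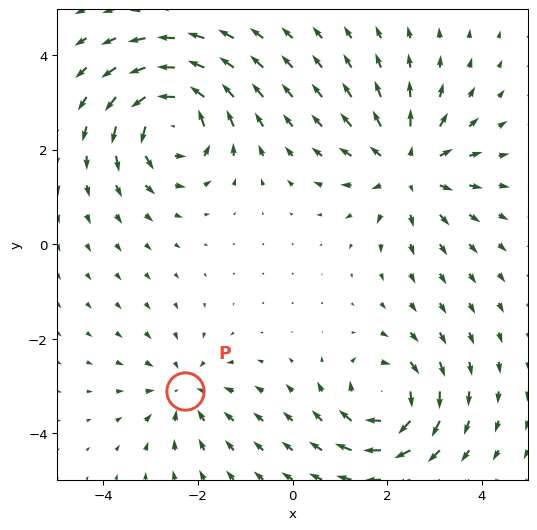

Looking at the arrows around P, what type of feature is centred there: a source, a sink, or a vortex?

At P (-2.3, -3.1) the arrows converge inward. Divergence about -3, curl ≈0 — negative divergence with near-zero curl is a sink.

sink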